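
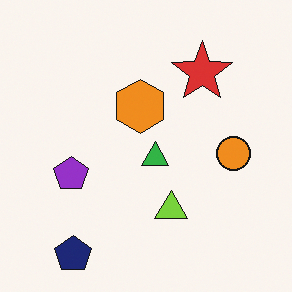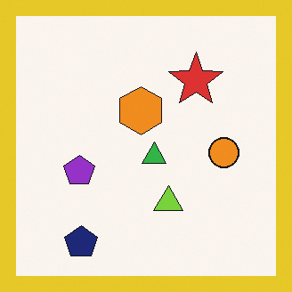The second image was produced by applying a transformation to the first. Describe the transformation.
The second image is the first framed with a yellow border.

A solid yellow frame runs around the edge of the second image, with the content slightly shrunk inside it.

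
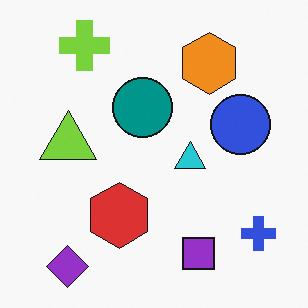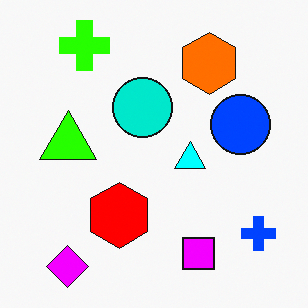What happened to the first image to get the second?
Heavily oversaturated.

All colors are more vivid — a global saturation change.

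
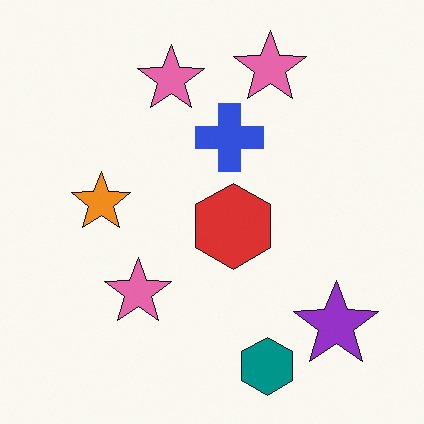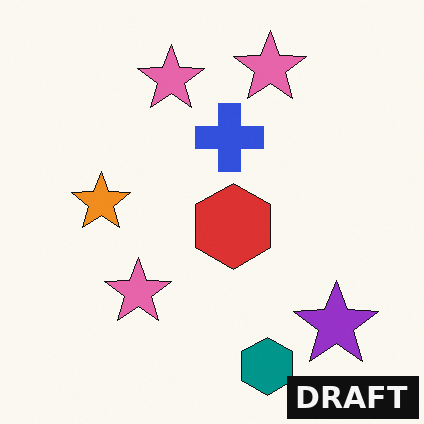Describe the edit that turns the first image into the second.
The transformation is: watermarked with the text "DRAFT" in the lower-right corner.

A dark label reading "DRAFT" appears in the lower-right corner.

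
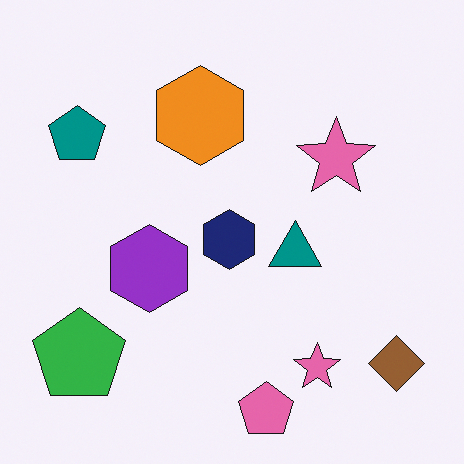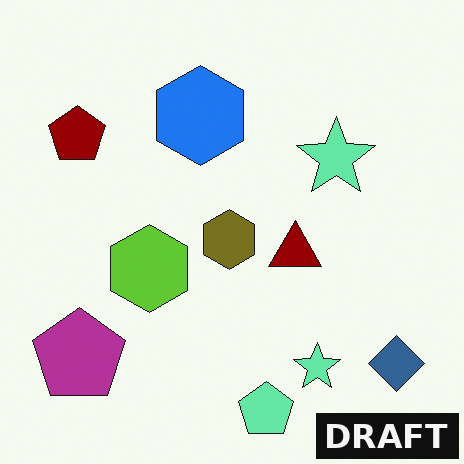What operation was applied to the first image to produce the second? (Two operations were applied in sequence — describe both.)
Hue-shifted by a large amount, then watermarked with the text "DRAFT" in the lower-right corner.

Every shape's color has rotated by the same amount around the hue wheel — a uniform hue shift. A dark label reading "DRAFT" appears in the lower-right corner.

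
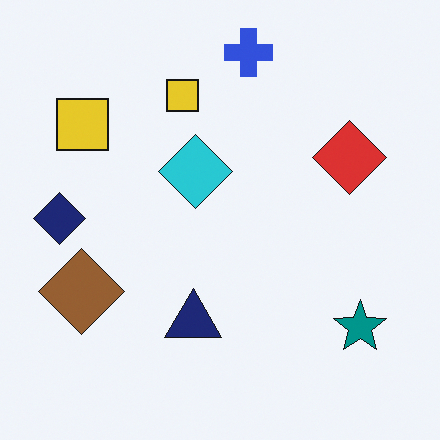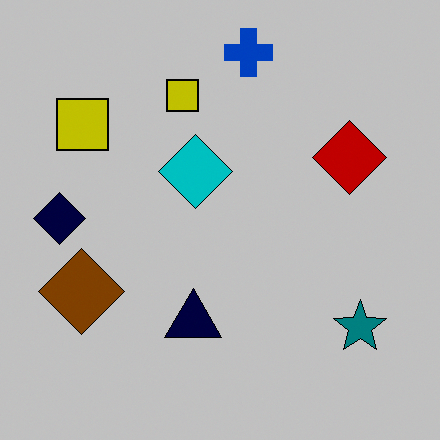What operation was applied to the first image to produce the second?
The second image is the first aggressively posterized.

Each flat color has snapped to a coarser quantized level — most visibly, the near-white background has dropped to a flat grey.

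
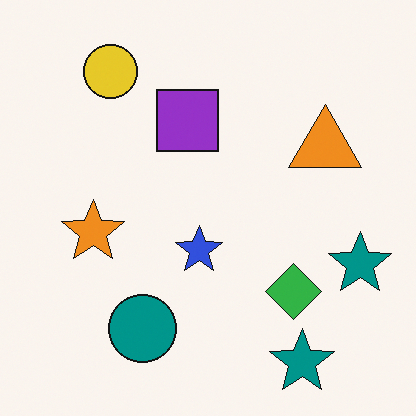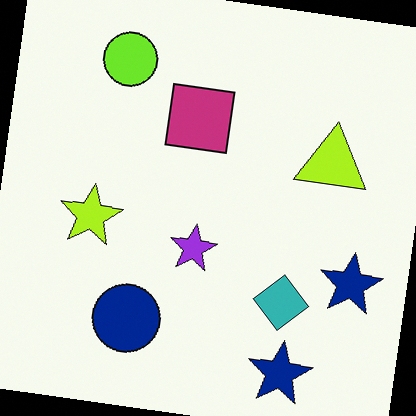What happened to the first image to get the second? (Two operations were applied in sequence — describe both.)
The second image is the first hue-shifted slightly, then rotated clockwise by a few degrees.

Every shape's color has rotated by the same amount around the hue wheel — a uniform hue shift. Every shape is tilted by the same angle and the image corners show triangular fill wedges — a whole-image rotation by a non-right angle.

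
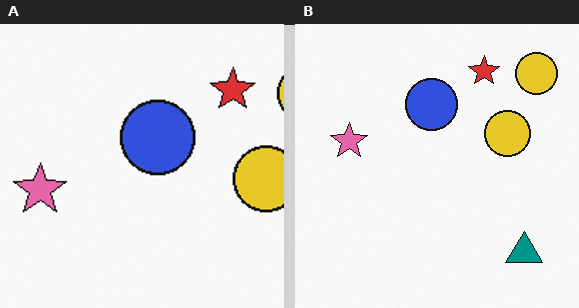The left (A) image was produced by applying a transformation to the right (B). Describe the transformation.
Cropped slightly and scaled back up.

The visible shapes are larger and the field of view is narrower; shapes near the original edges may be partly or wholly outside the frame — a crop-and-rescale.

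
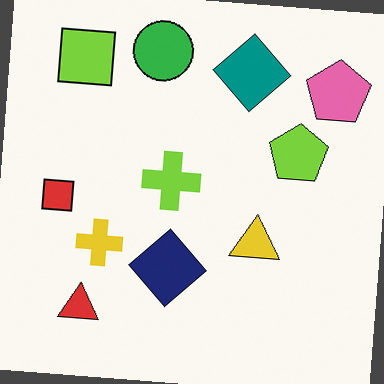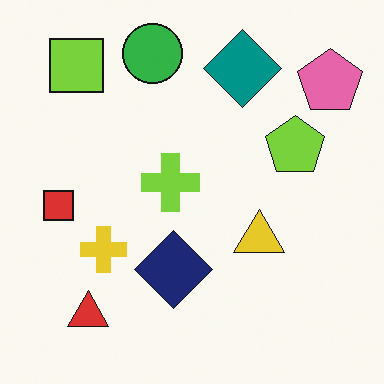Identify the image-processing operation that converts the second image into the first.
The image was rotated clockwise by a slight angle.

Every shape is tilted by the same angle and the image corners show triangular fill wedges — a whole-image rotation by a non-right angle.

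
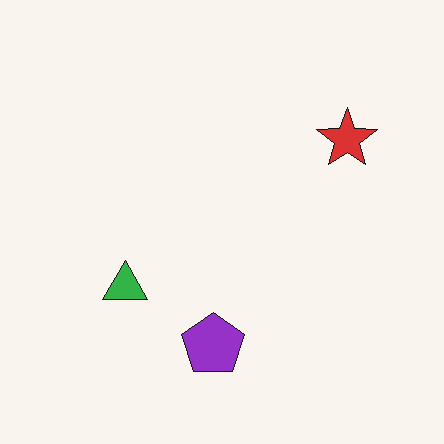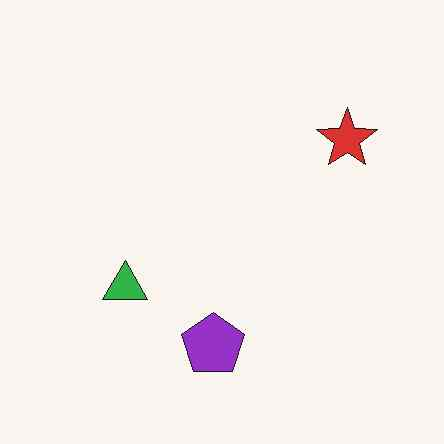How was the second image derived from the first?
The image was JPEG-compressed with visible artifacts.

Blocky 8×8 compression artifacts appear around shape edges and the flat background shows ringing — characteristic JPEG degradation.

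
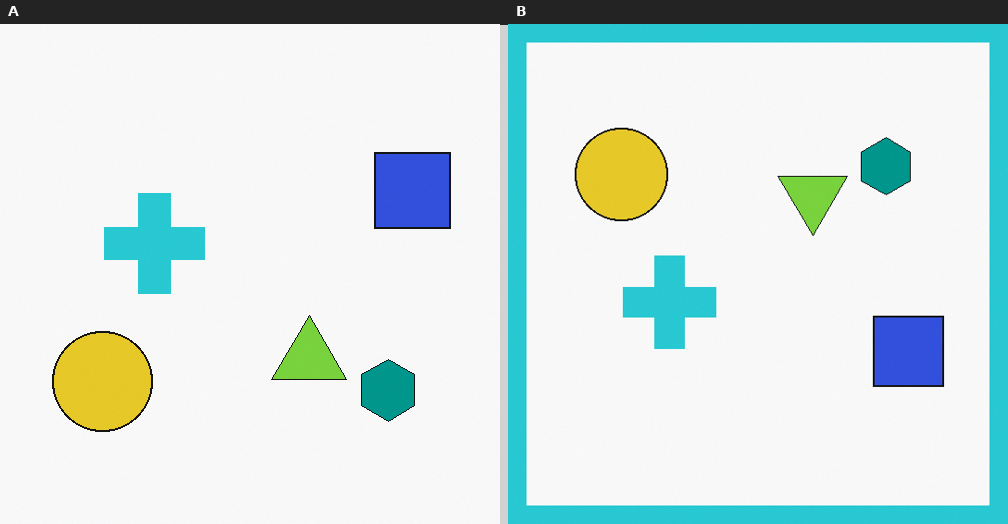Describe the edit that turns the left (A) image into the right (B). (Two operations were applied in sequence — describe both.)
It was flipped vertically (top ↔ bottom), then framed with a cyan border.

The teal hexagon is in the bottom-right of the left (A) image and the top-right of the right (B) — shapes on opposite sides of the horizontal midline have swapped in a mirror flip. A solid cyan frame runs around the edge of the right (B) image, with the content slightly shrunk inside it.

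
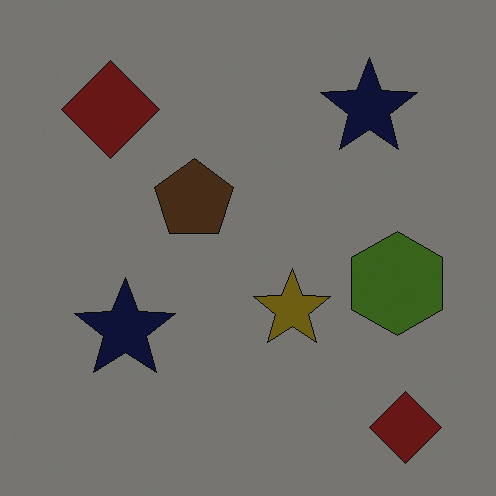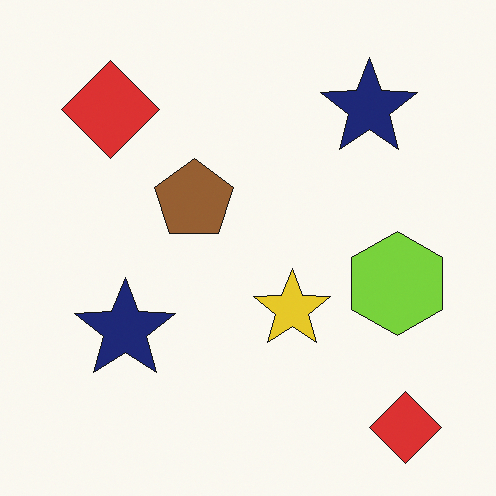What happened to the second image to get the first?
Substantially darkened.

Every pixel — background and shapes alike — is uniformly darkened.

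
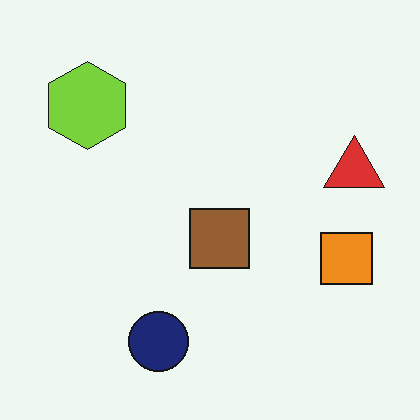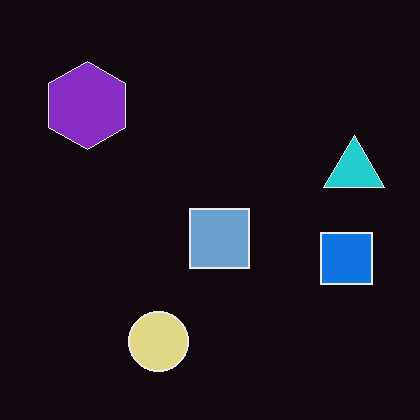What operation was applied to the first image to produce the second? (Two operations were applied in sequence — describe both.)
The second image is the first color-inverted (negative), then given moderate JPEG compression.

The light background has become dark and every shape's color is its complement — a photographic negative. Blocky 8×8 compression artifacts appear around shape edges and the flat background shows ringing — characteristic JPEG degradation.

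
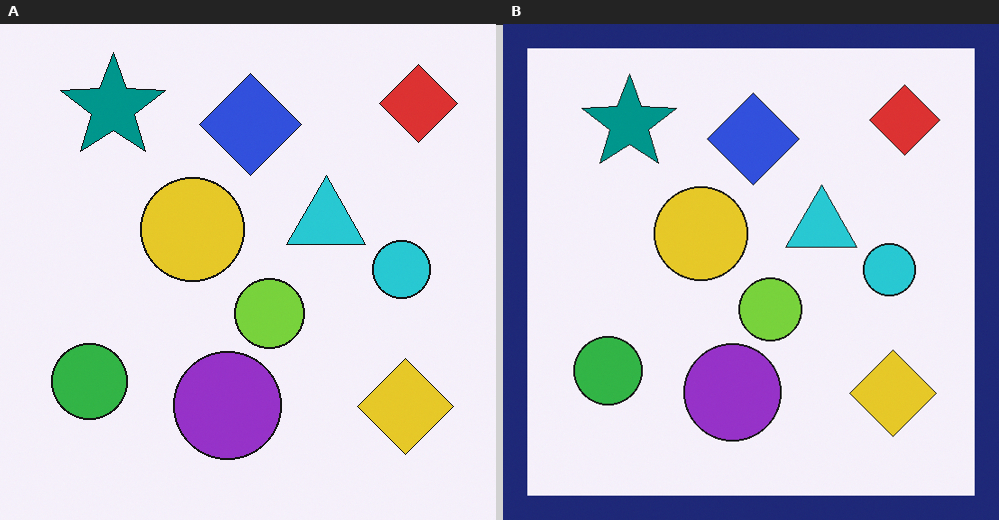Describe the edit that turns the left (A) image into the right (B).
The image was framed with a navy border.

A solid navy frame runs around the edge of the right (B) image, with the content slightly shrunk inside it.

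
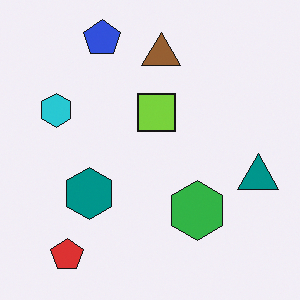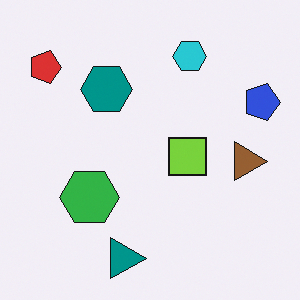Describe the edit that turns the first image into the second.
It was rotated 90° clockwise.

The red pentagon sits in the bottom-left of the first image and the top-left of the second — consistent with a whole-image 90° clockwise rotation.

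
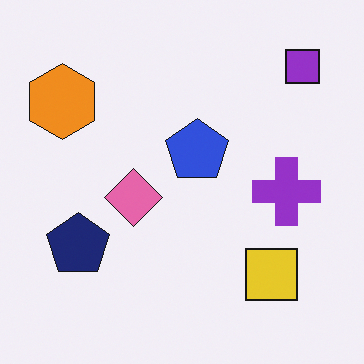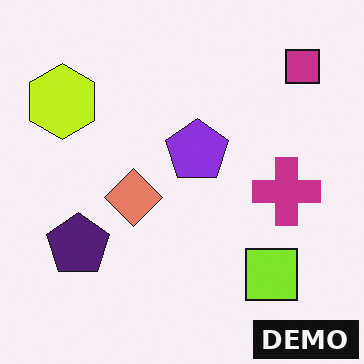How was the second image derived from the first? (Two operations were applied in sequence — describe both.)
The second image is the first hue-shifted slightly, then watermarked with the text "DEMO" in the lower-right corner.

Every shape's color has rotated by the same amount around the hue wheel — a uniform hue shift. A dark label reading "DEMO" appears in the lower-right corner.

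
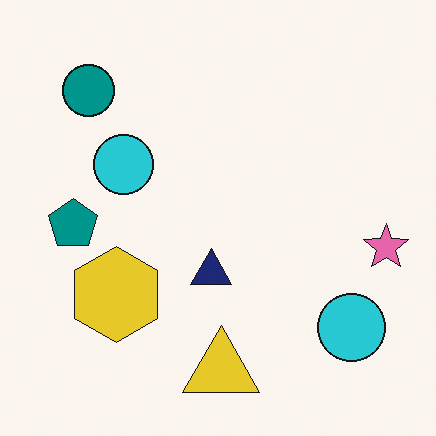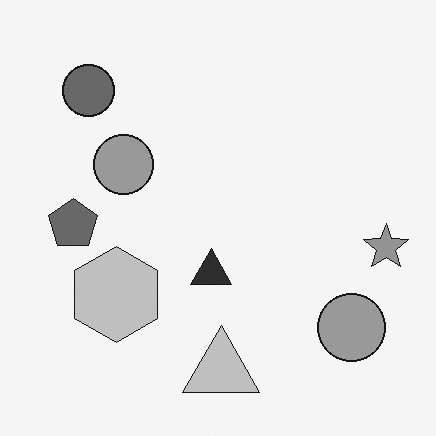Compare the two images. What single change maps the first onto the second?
Converted to grayscale.

All color is removed — every shape is now a shade of grey.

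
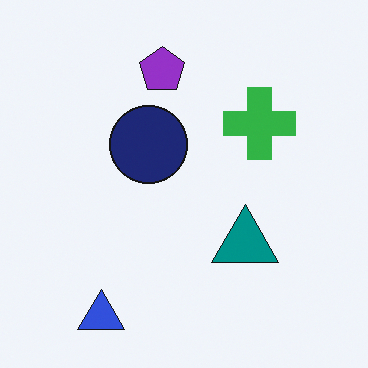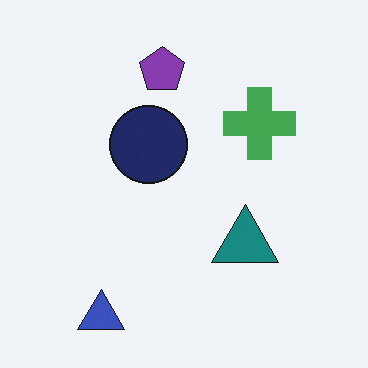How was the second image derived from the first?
Slightly desaturated.

All colors are more muted and greyish — a global saturation change.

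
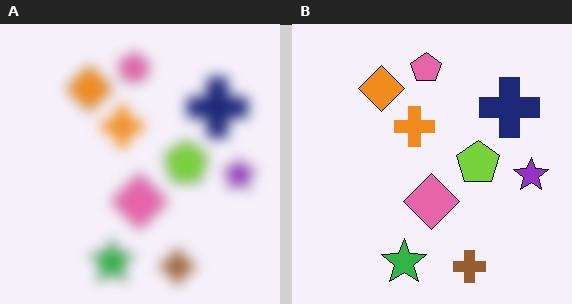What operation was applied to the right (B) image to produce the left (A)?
This is the original image strongly gaussian-blurred.

Shape edges and outlines are uniformly softened across the whole image.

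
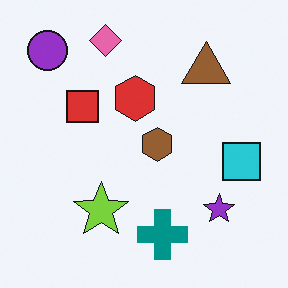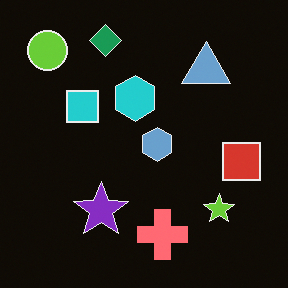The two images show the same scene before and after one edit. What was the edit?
Color-inverted (negative).

The light background has become dark and every shape's color is its complement — a photographic negative.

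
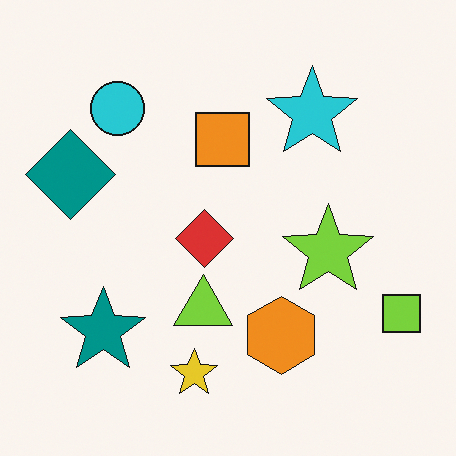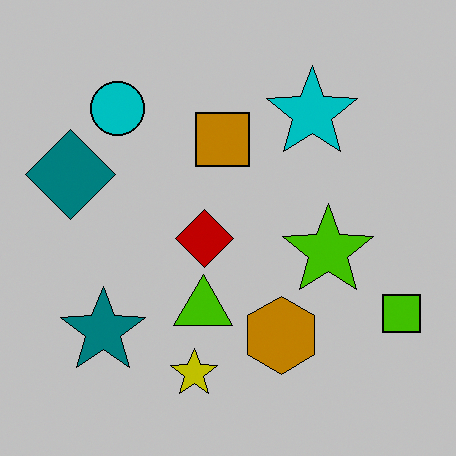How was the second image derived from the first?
The second image is the first aggressively posterized.

Each flat color has snapped to a coarser quantized level — most visibly, the near-white background has dropped to a flat grey.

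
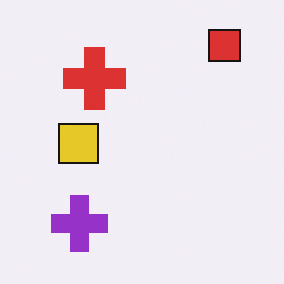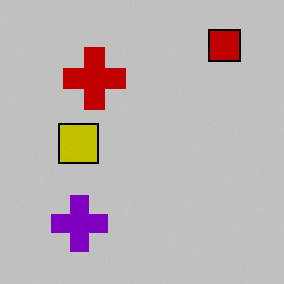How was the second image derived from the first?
Aggressively posterized.

Each flat color has snapped to a coarser quantized level — most visibly, the near-white background has dropped to a flat grey.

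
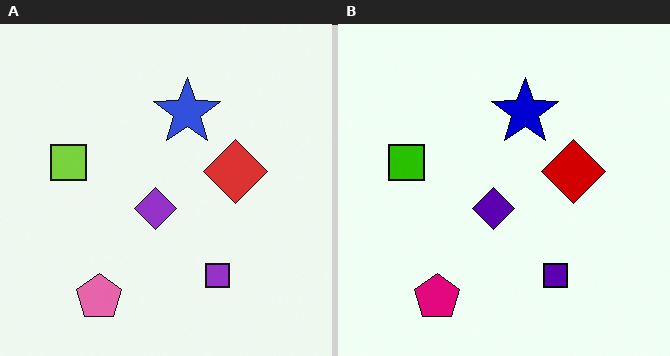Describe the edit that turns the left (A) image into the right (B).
This is the original image boosted in contrast.

Tones are pushed away from mid-grey across the whole image — a global contrast change.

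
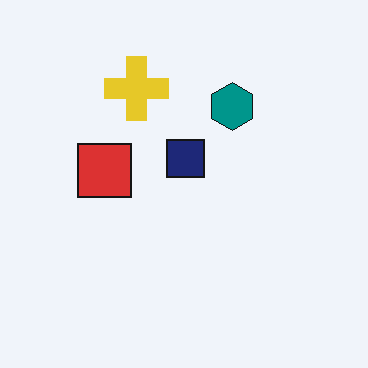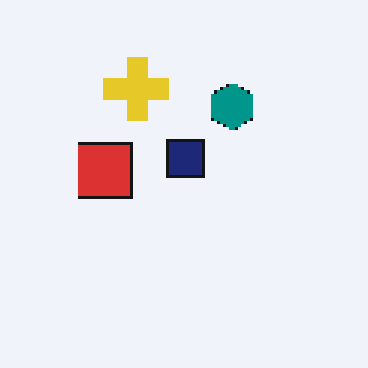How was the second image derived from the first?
The second image is the first mildly pixelated.

Shapes are reduced to large square blocks; fine edges and outlines are lost — a downscale-then-upscale (mosaic) effect.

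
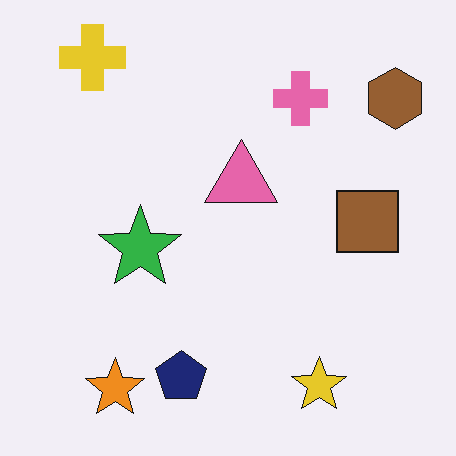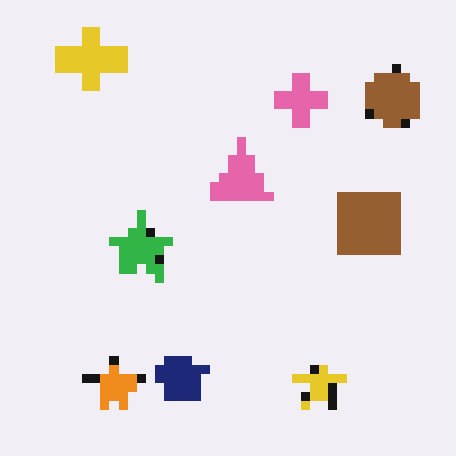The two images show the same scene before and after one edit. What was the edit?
Heavily pixelated into large blocks.

Shapes are reduced to large square blocks; fine edges and outlines are lost — a downscale-then-upscale (mosaic) effect.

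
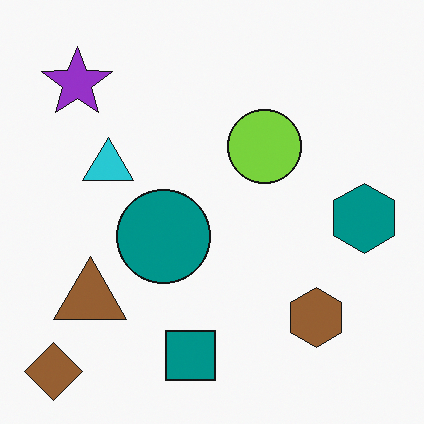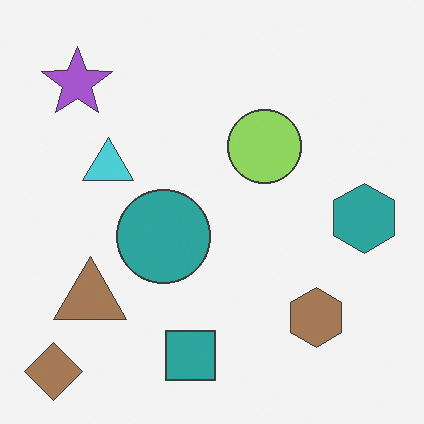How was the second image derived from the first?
The image was given slightly reduced contrast.

Tones are pushed toward mid-grey across the whole image — a global contrast change.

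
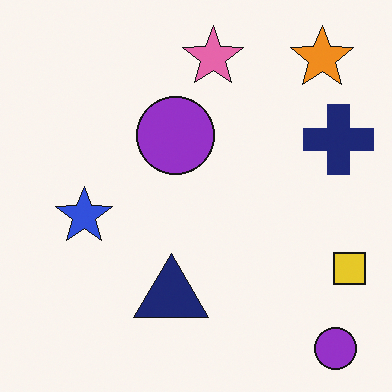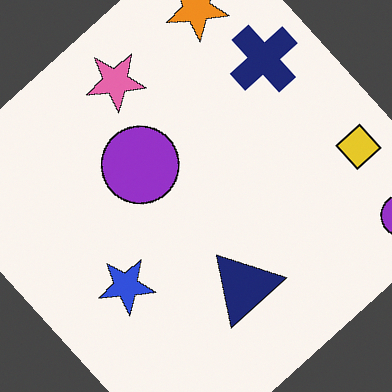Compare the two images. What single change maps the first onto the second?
The second image is the first rotated counter-clockwise by a large amount — several tens of degrees.

Every shape is tilted by the same angle and the image corners show triangular fill wedges — a whole-image rotation by a non-right angle.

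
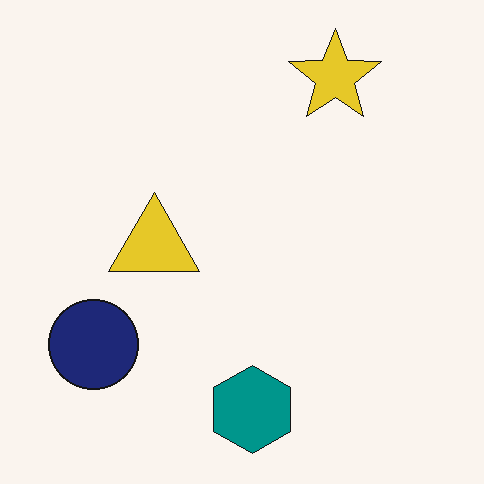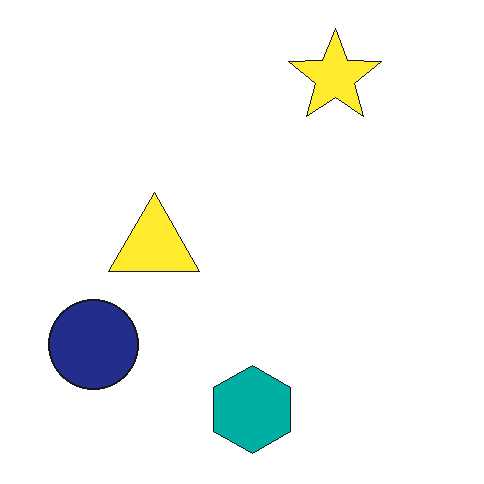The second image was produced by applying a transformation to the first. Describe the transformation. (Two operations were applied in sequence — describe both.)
The transformation is: brightened a little, then JPEG-compressed with visible artifacts.

Every pixel — background and shapes alike — is uniformly brightened. Blocky 8×8 compression artifacts appear around shape edges and the flat background shows ringing — characteristic JPEG degradation.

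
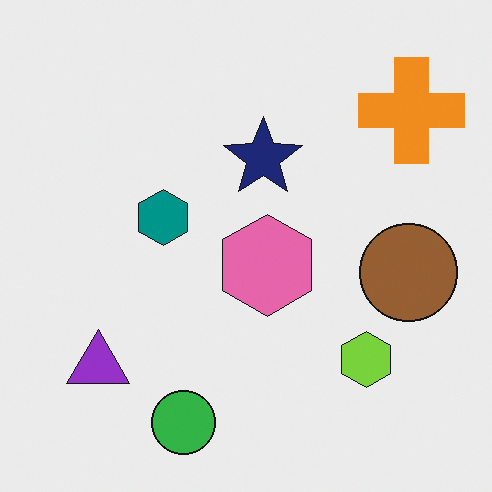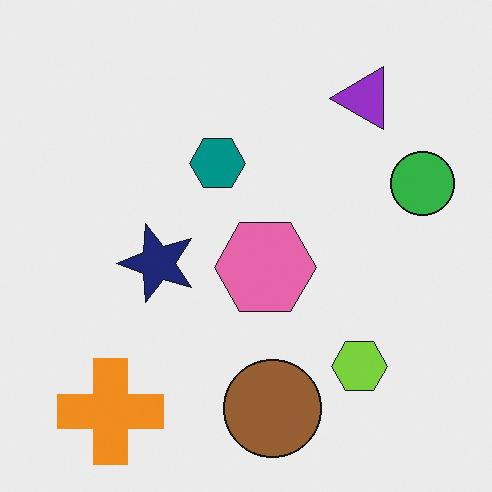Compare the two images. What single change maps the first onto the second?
The second image is the first transposed (reflected across the top-left ↔ bottom-right diagonal).

Shapes have swapped their row and column positions — what was in the top-right is now in the bottom-left — a diagonal reflection.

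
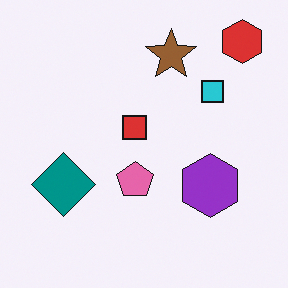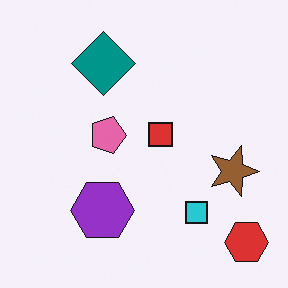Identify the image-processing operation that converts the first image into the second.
The second image is the first rotated 90° clockwise.

The red hexagon sits in the top-right of the first image and the bottom-right of the second — consistent with a whole-image 90° clockwise rotation.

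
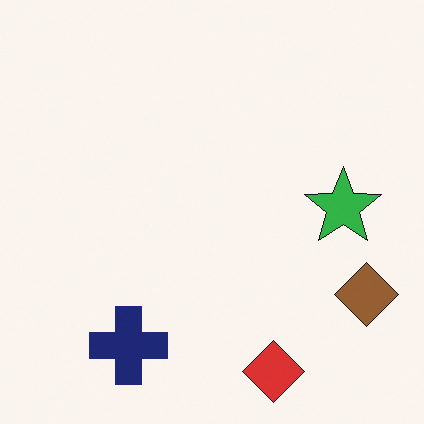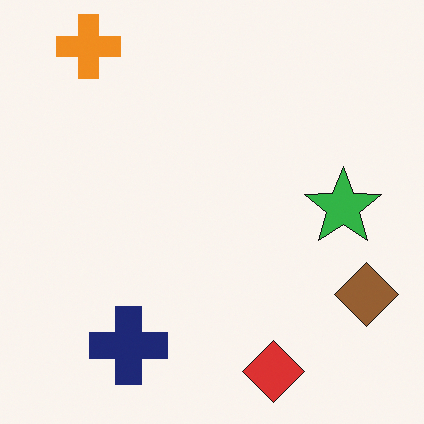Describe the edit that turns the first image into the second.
The image was overlaid with an additional orange cross.

An orange cross appears in the second image that is absent from the first.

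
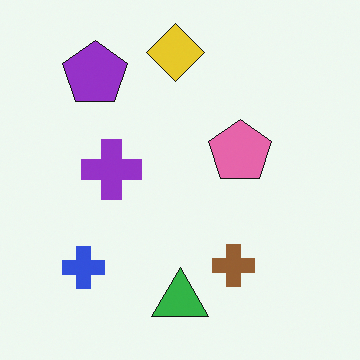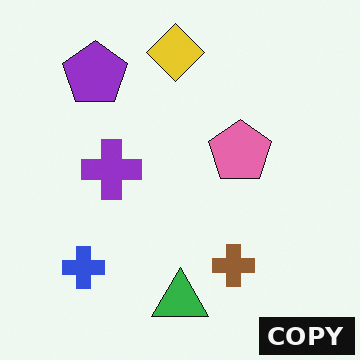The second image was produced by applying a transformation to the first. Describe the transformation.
The transformation is: watermarked with the text "COPY" in the lower-right corner.

A dark label reading "COPY" appears in the lower-right corner.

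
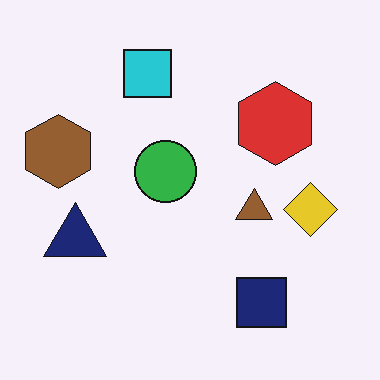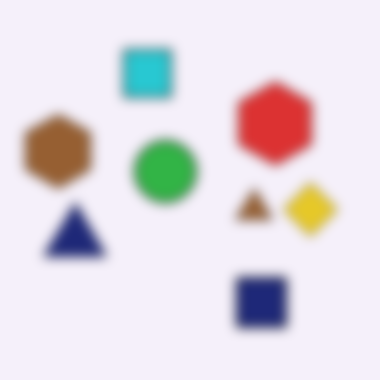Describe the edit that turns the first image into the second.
The second image is the first heavily blurred.

Shape edges and outlines are uniformly softened across the whole image.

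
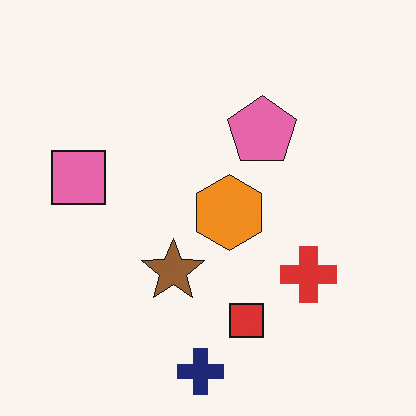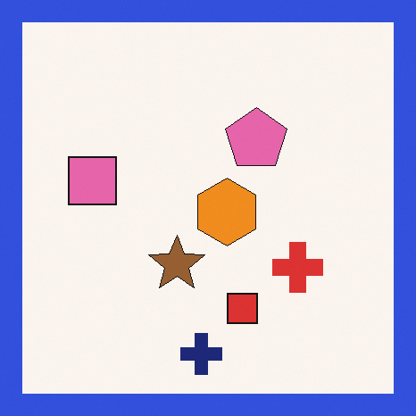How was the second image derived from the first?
The transformation is: framed with a blue border.

A solid blue frame runs around the edge of the second image, with the content slightly shrunk inside it.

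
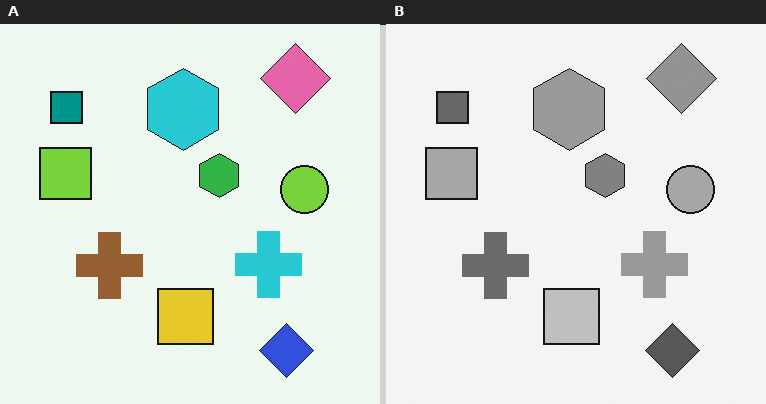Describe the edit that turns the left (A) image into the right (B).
The right (B) image is the left (A) converted to grayscale.

All color is removed — every shape is now a shade of grey.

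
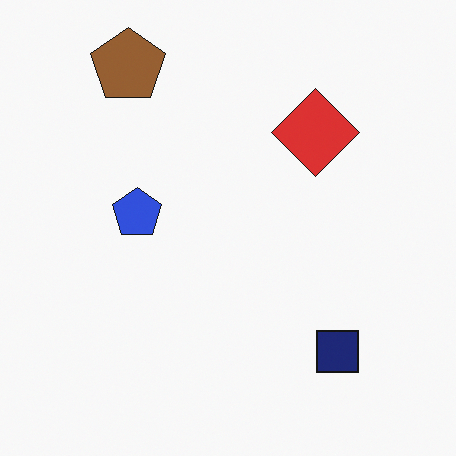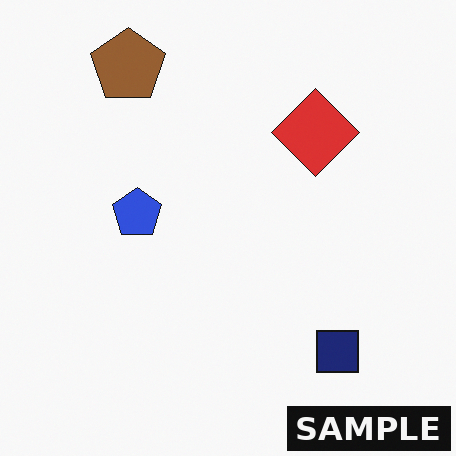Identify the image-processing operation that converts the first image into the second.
It was watermarked with the text "SAMPLE" in the lower-right corner.

A dark label reading "SAMPLE" appears in the lower-right corner.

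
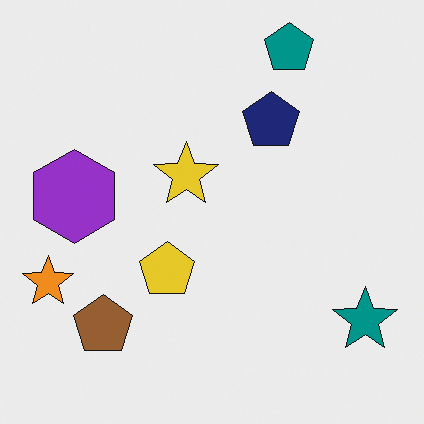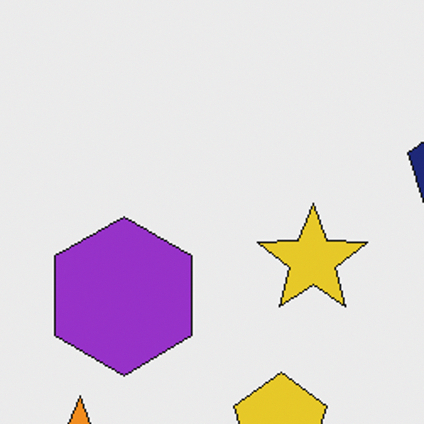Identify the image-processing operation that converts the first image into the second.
It was cropped to a noticeably smaller region and rescaled.

The visible shapes are larger and the field of view is narrower; shapes near the original edges may be partly or wholly outside the frame — a crop-and-rescale.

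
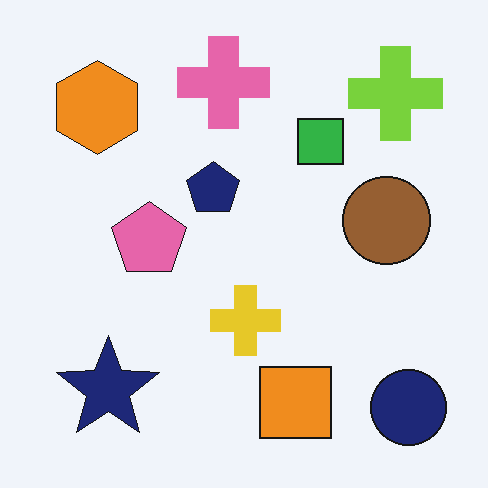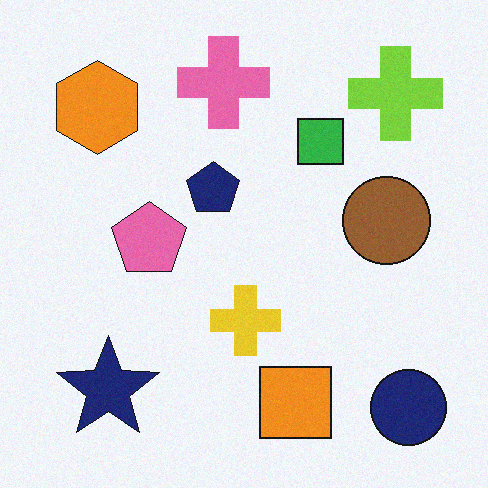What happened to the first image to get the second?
The image was degraded with subtle gaussian noise.

Random speckle covers the whole image, including the flat background.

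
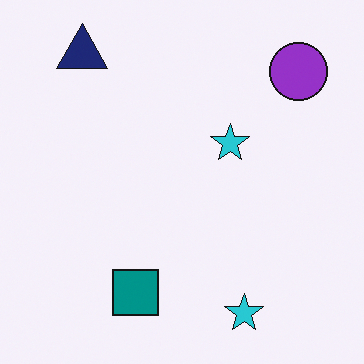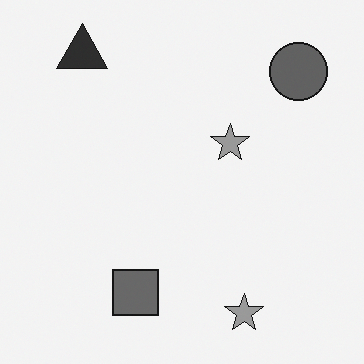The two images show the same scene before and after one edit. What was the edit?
Converted to grayscale.

All color is removed — every shape is now a shade of grey.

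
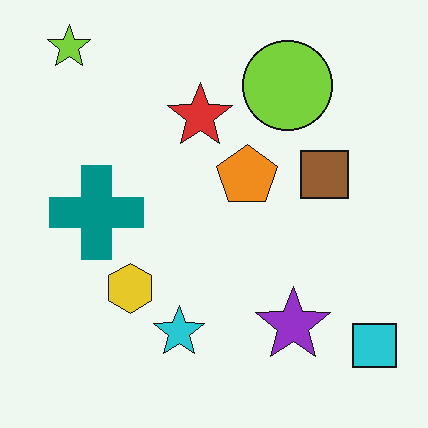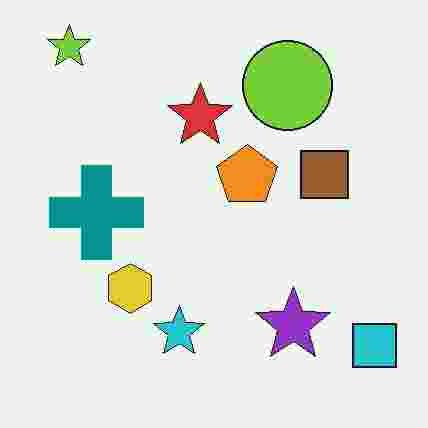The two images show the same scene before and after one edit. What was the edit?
The second image is the first heavily JPEG-compressed with obvious blocking artifacts.

Blocky 8×8 compression artifacts appear around shape edges and the flat background shows ringing — characteristic JPEG degradation.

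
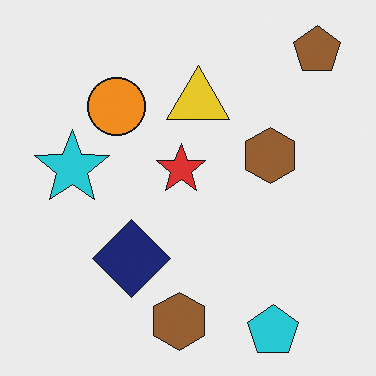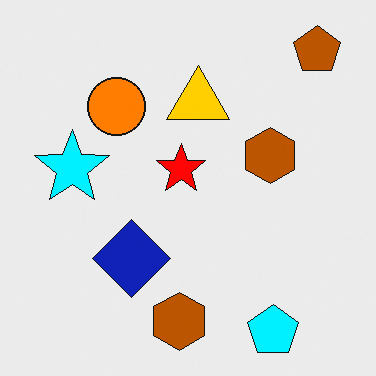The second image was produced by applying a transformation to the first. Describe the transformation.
It was heavily oversaturated.

All colors are more vivid — a global saturation change.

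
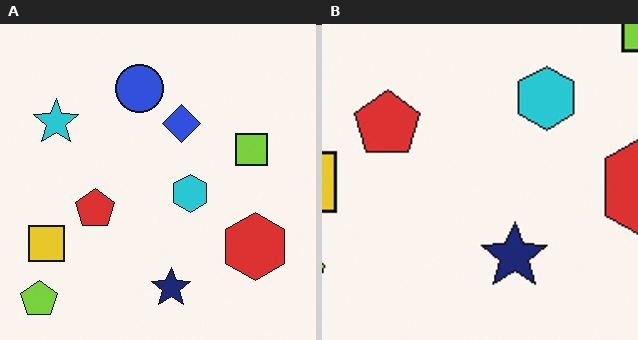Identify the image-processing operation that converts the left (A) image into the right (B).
Cropped tightly and scaled back up.

The visible shapes are larger and the field of view is narrower; shapes near the original edges may be partly or wholly outside the frame — a crop-and-rescale.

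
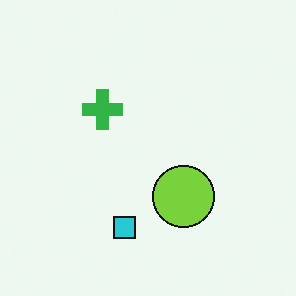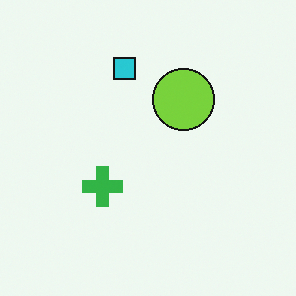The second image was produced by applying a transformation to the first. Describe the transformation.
Flipped vertically (top ↔ bottom).

The cyan square is in the bottom of the first image and the top of the second — shapes on opposite sides of the horizontal midline have swapped in a mirror flip.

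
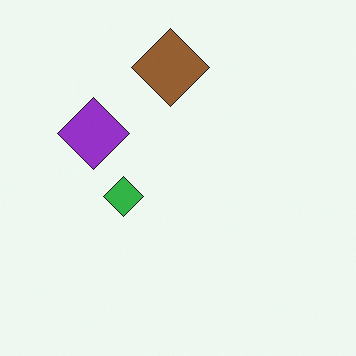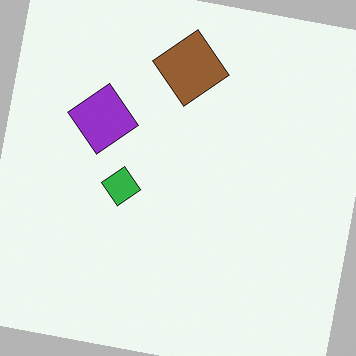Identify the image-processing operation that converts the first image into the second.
It was rotated clockwise by a small amount.

Every shape is tilted by the same angle and the image corners show triangular fill wedges — a whole-image rotation by a non-right angle.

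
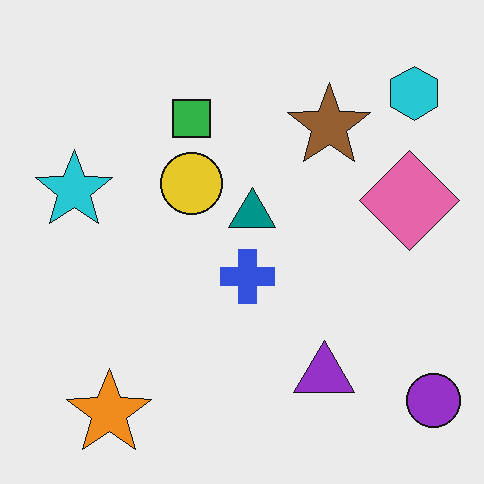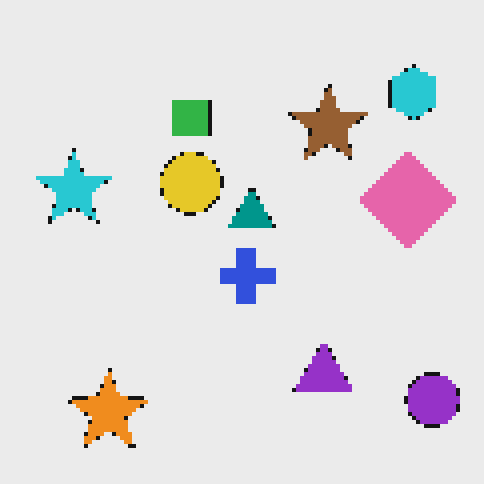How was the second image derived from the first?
This is the original image lightly pixelated (a mild mosaic effect).

Shapes are reduced to large square blocks; fine edges and outlines are lost — a downscale-then-upscale (mosaic) effect.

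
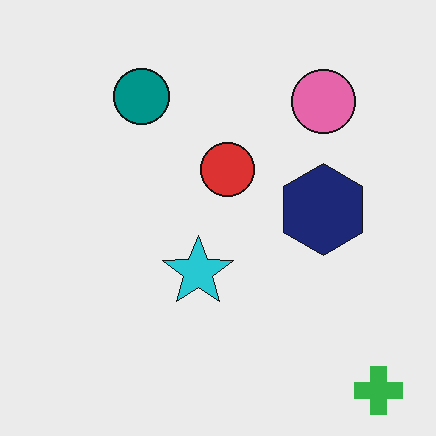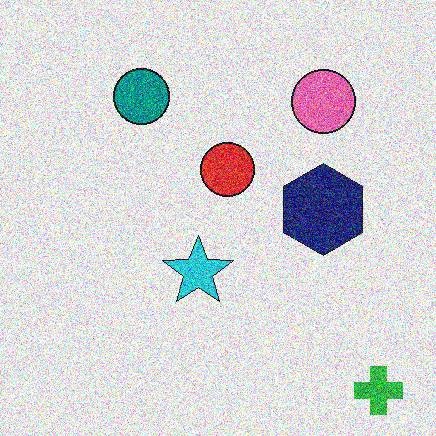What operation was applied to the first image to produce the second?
The second image is the first degraded with a thick layer of grain.

Random speckle covers the whole image, including the flat background.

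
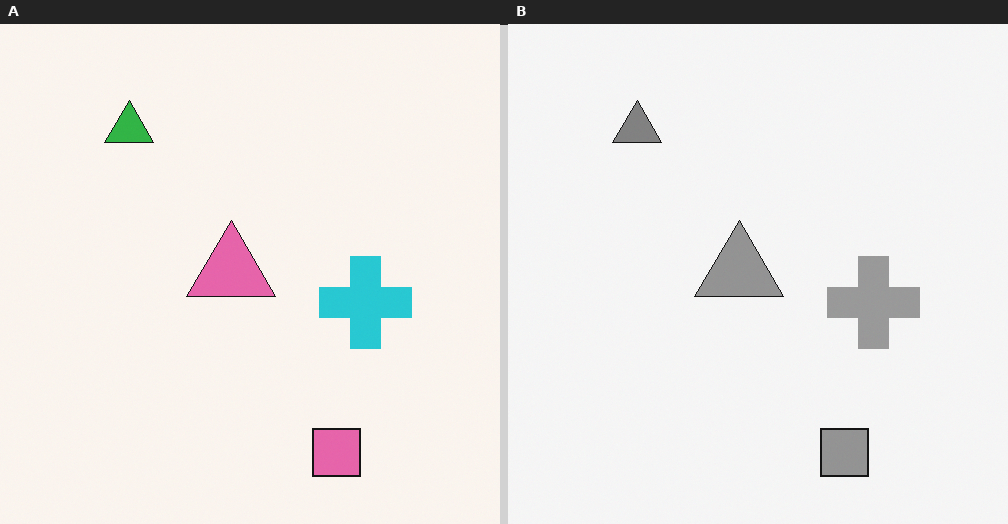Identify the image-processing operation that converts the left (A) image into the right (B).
The right (B) image is the left (A) converted to grayscale.

All color is removed — every shape is now a shade of grey.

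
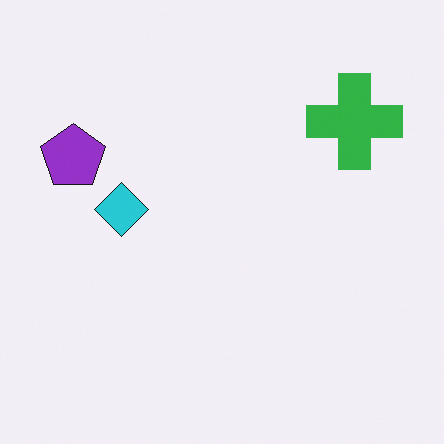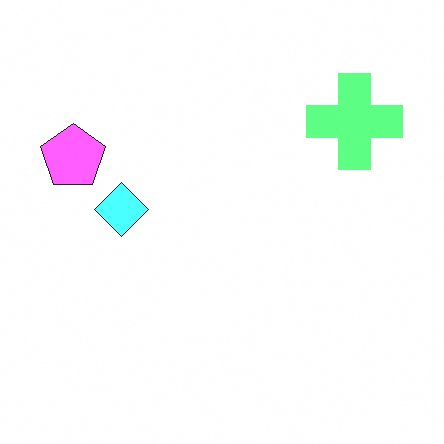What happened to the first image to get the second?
The image was substantially brightened.

Every pixel — background and shapes alike — is uniformly brightened.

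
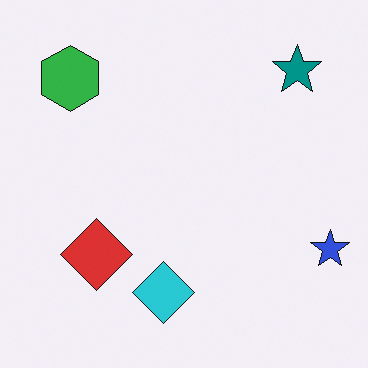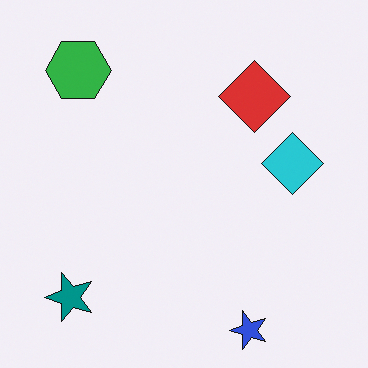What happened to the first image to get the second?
The image was transposed (reflected across the top-left ↔ bottom-right diagonal).

Shapes have swapped their row and column positions — what was in the top-right is now in the bottom-left — a diagonal reflection.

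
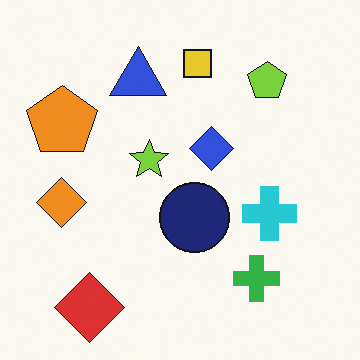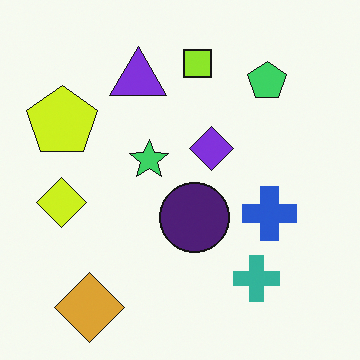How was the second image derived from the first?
The image was hue-shifted slightly.

Every shape's color has rotated by the same amount around the hue wheel — a uniform hue shift.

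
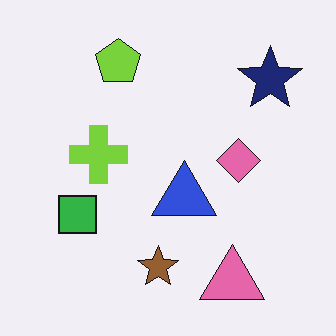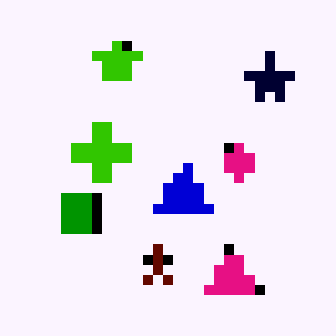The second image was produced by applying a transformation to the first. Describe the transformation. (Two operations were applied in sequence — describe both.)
This is the original image coarsely pixelated, then boosted in contrast.

Shapes are reduced to large square blocks; fine edges and outlines are lost — a downscale-then-upscale (mosaic) effect. Tones are pushed away from mid-grey across the whole image — a global contrast change.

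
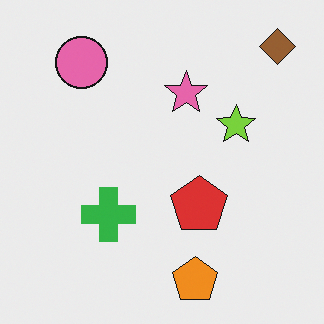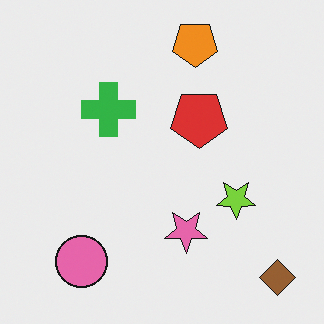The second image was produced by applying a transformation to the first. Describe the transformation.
The image was flipped vertically (top ↔ bottom).

The orange pentagon is in the bottom of the first image and the top of the second — shapes on opposite sides of the horizontal midline have swapped in a mirror flip.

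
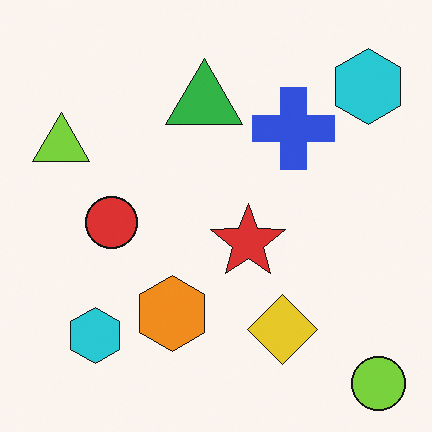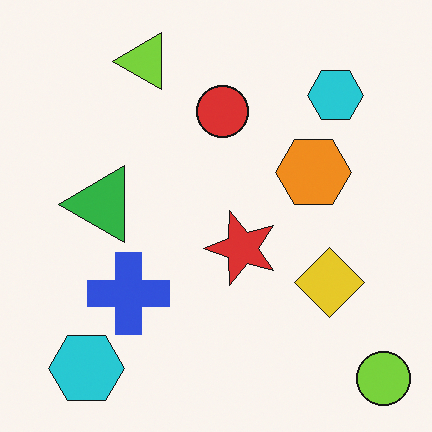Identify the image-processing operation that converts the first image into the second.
This is the original image transposed (reflected across the top-left ↔ bottom-right diagonal).

Shapes have swapped their row and column positions — what was in the top-right is now in the bottom-left — a diagonal reflection.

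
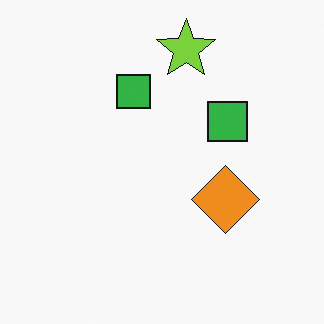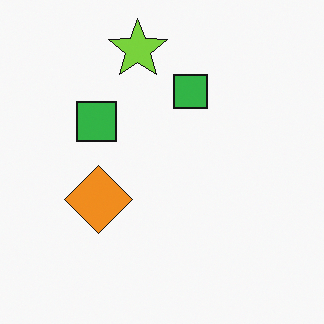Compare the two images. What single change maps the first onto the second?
The image was flipped horizontally (left ↔ right).

The orange diamond is in the right of the first image and the left of the second — shapes on opposite sides of the vertical midline have swapped in a mirror flip.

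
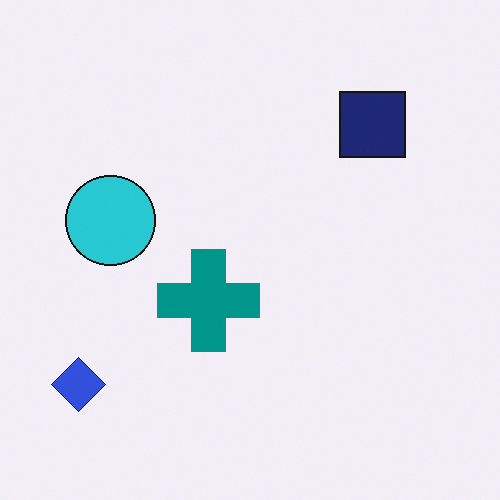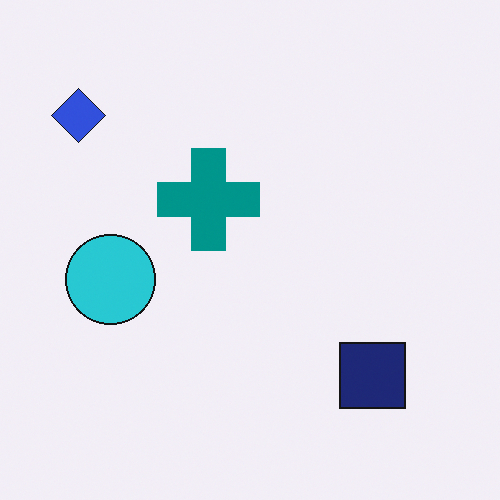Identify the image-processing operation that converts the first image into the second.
The image was flipped vertically (top ↔ bottom).

The blue diamond is in the bottom-left of the first image and the top-left of the second — shapes on opposite sides of the horizontal midline have swapped in a mirror flip.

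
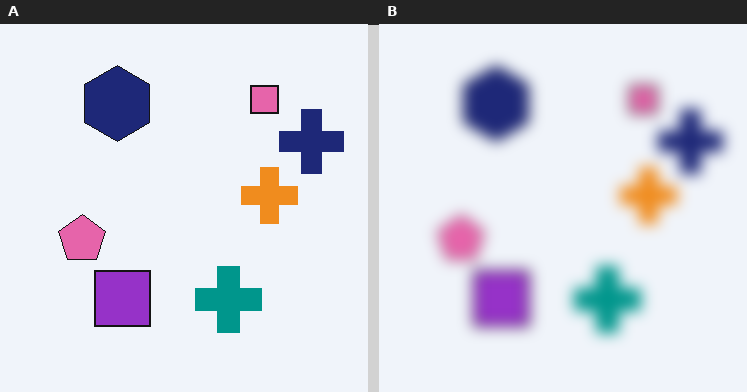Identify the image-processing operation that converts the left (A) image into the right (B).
It was strongly gaussian-blurred.

Shape edges and outlines are uniformly softened across the whole image.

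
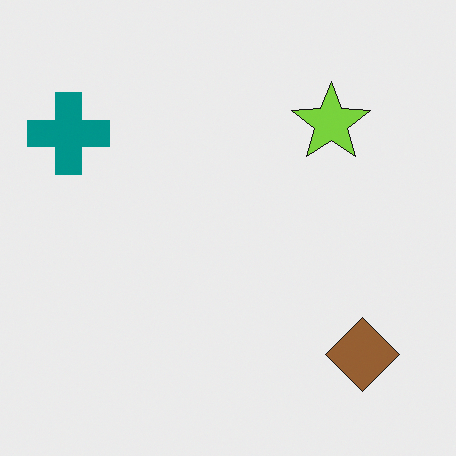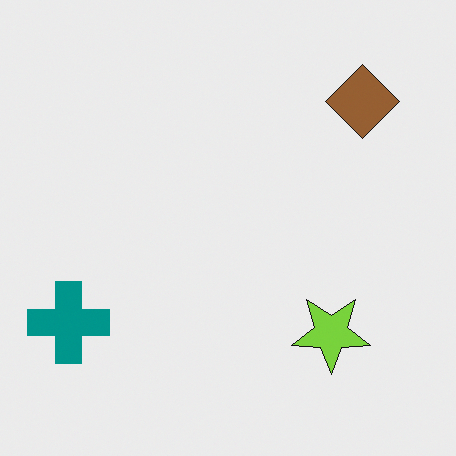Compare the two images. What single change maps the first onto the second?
This is the original image flipped vertically (top ↔ bottom).

The brown diamond is in the bottom-right of the first image and the top-right of the second — shapes on opposite sides of the horizontal midline have swapped in a mirror flip.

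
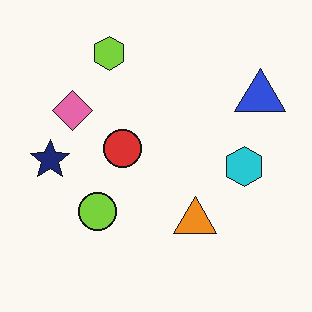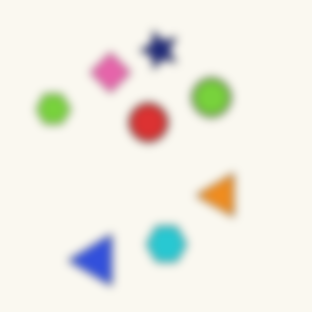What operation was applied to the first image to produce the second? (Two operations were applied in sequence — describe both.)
It was moderately blurred, then transposed (reflected across the top-left ↔ bottom-right diagonal).

Shape edges and outlines are uniformly softened across the whole image. Shapes have swapped their row and column positions — what was in the top-right is now in the bottom-left — a diagonal reflection.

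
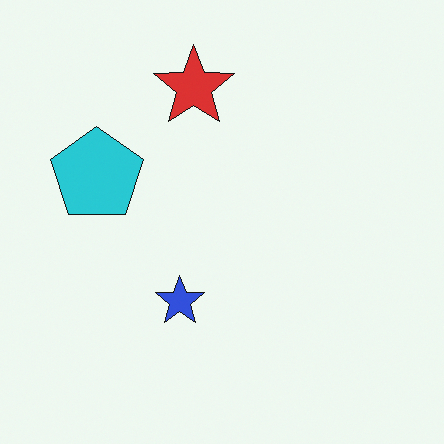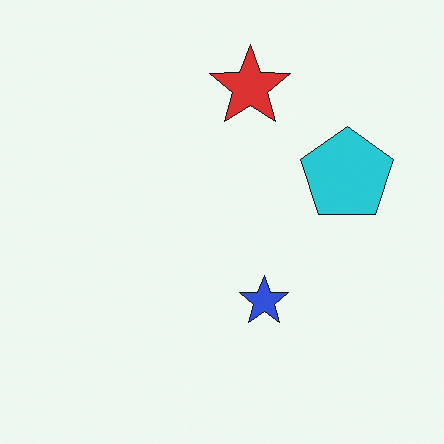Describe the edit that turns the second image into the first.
The first image is the second flipped horizontally (left ↔ right).

The cyan pentagon is in the right of the second image and the left of the first — shapes on opposite sides of the vertical midline have swapped in a mirror flip.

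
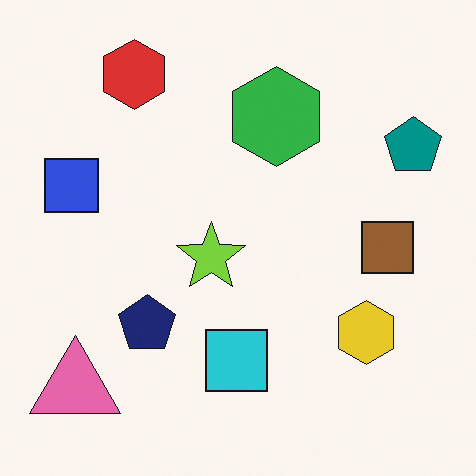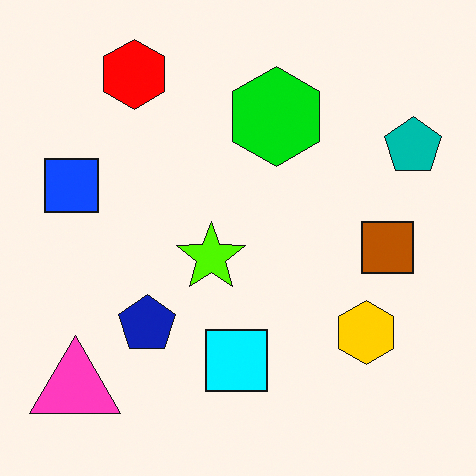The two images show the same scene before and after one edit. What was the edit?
The transformation is: made much more vivid (saturation change).

All colors are more vivid — a global saturation change.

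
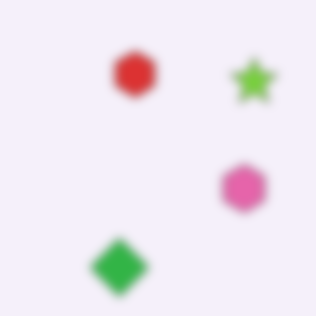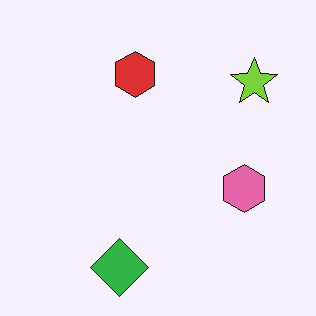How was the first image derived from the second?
The first image is the second strongly gaussian-blurred.

Shape edges and outlines are uniformly softened across the whole image.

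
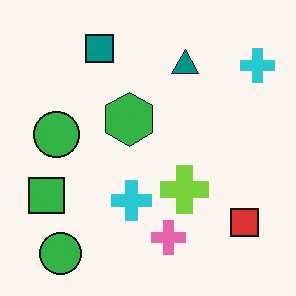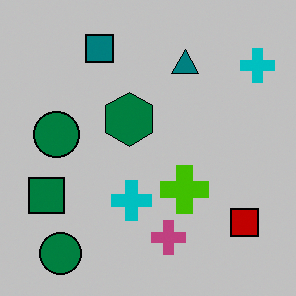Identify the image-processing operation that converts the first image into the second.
It was aggressively posterized.

Each flat color has snapped to a coarser quantized level — most visibly, the near-white background has dropped to a flat grey.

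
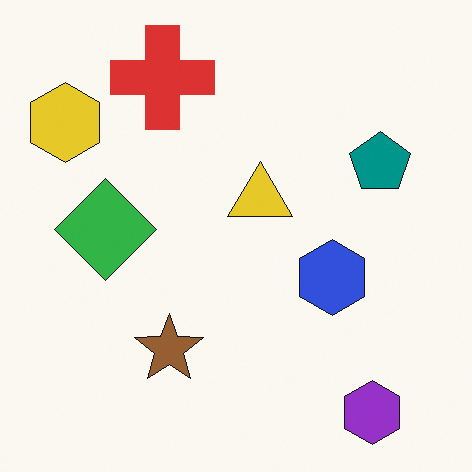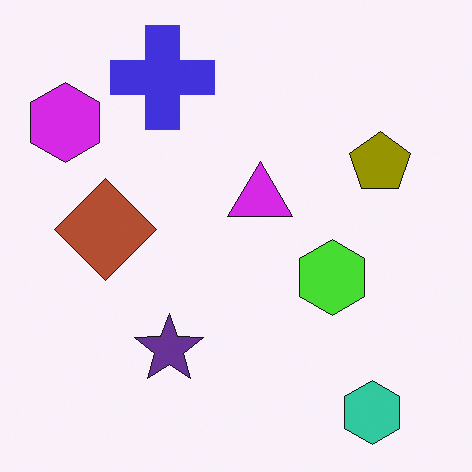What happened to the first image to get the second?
It was hue-shifted by a large amount.

Every shape's color has rotated by the same amount around the hue wheel — a uniform hue shift.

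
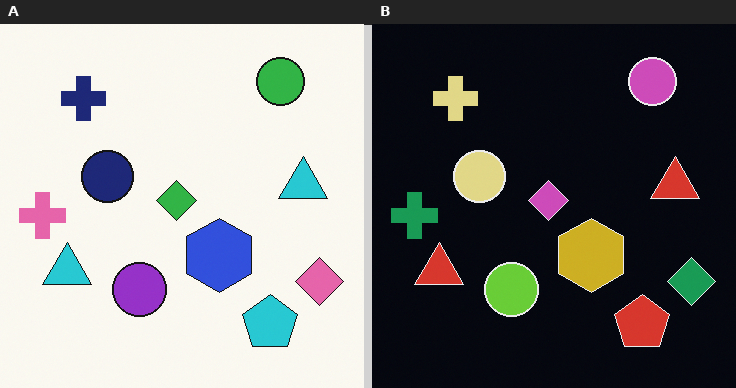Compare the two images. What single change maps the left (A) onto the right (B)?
Color-inverted (negative).

The light background has become dark and every shape's color is its complement — a photographic negative.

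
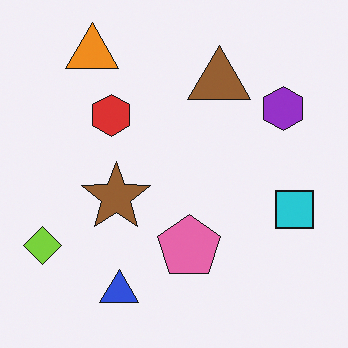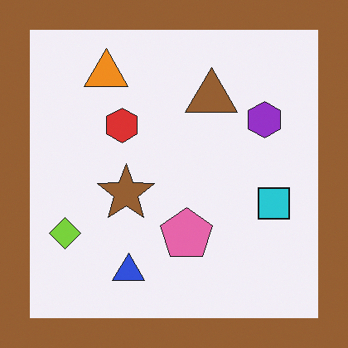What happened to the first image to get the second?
Framed with a brown border.

A solid brown frame runs around the edge of the second image, with the content slightly shrunk inside it.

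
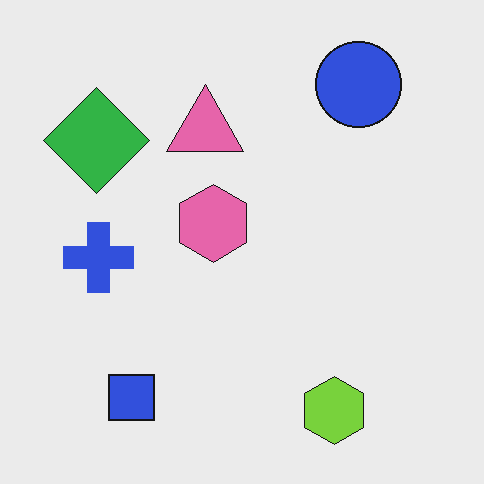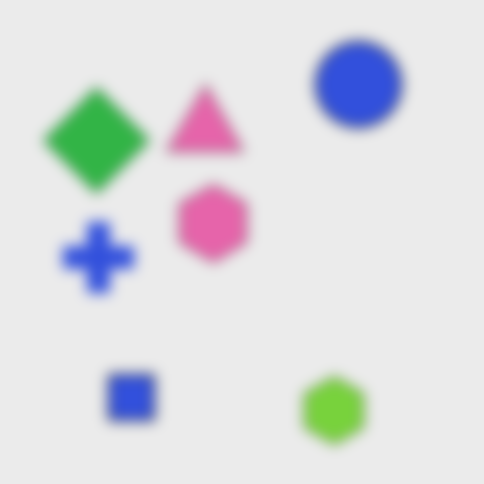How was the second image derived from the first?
This is the original image heavily blurred.

Shape edges and outlines are uniformly softened across the whole image.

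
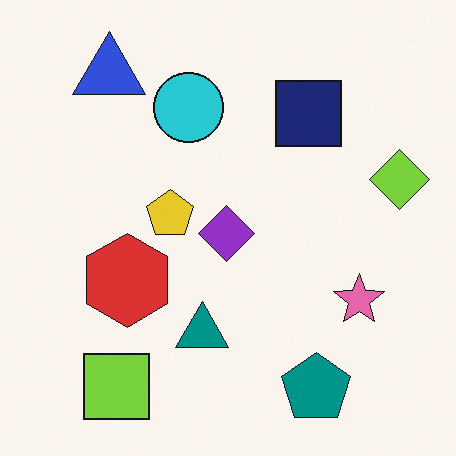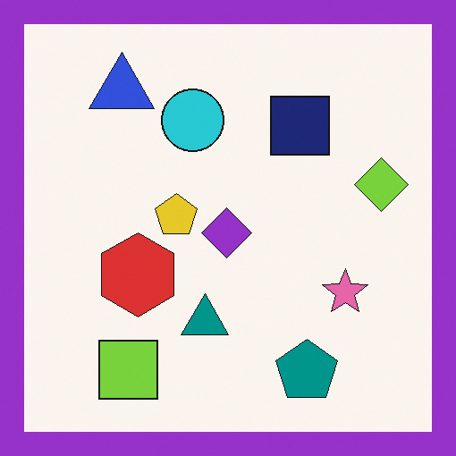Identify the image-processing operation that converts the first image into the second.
The transformation is: framed with a purple border.

A solid purple frame runs around the edge of the second image, with the content slightly shrunk inside it.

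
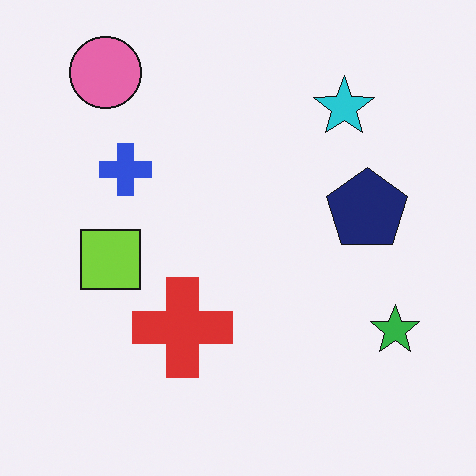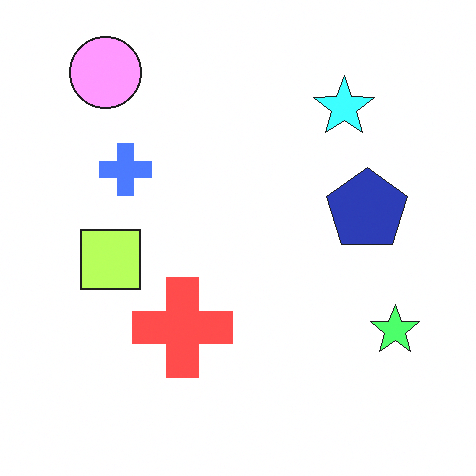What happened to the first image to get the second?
The image was brightened a lot.

Every pixel — background and shapes alike — is uniformly brightened.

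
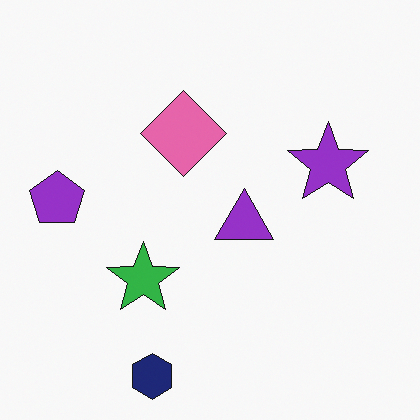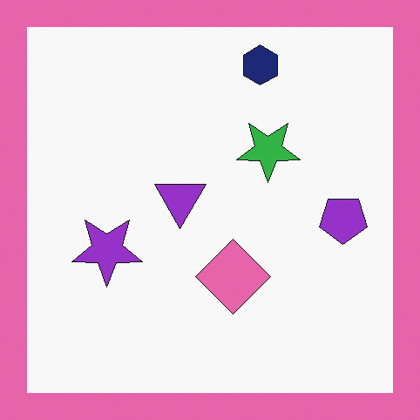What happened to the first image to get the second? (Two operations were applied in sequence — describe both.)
It was rotated 180°, then framed with a pink border.

The navy hexagon sits in the bottom of the first image and the top of the second — consistent with a whole-image 180° rotation. A solid pink frame runs around the edge of the second image, with the content slightly shrunk inside it.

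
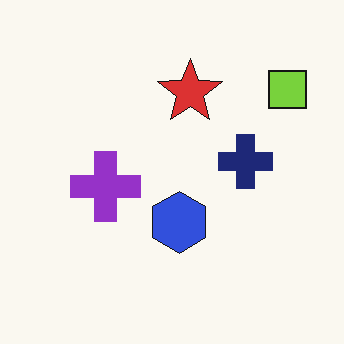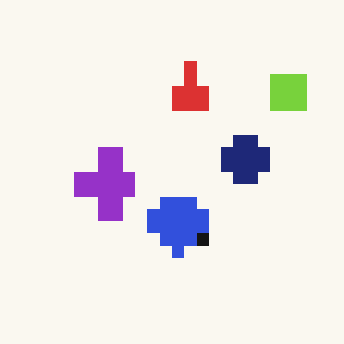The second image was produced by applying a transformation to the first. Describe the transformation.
Coarsely pixelated.

Shapes are reduced to large square blocks; fine edges and outlines are lost — a downscale-then-upscale (mosaic) effect.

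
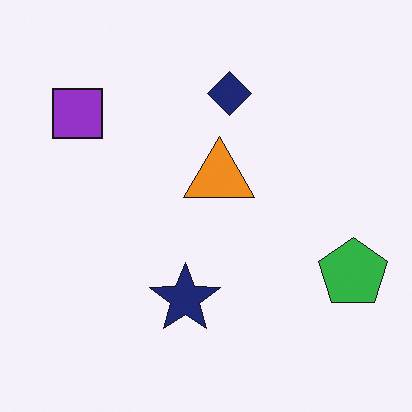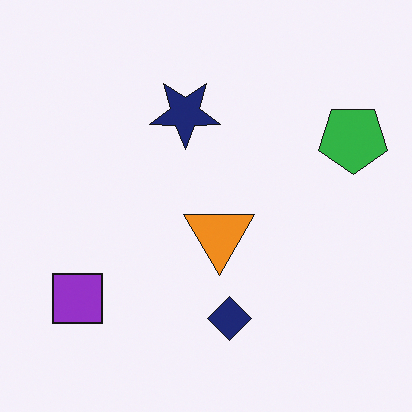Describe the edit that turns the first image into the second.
This is the original image flipped vertically (top ↔ bottom).

The navy diamond is in the top of the first image and the bottom of the second — shapes on opposite sides of the horizontal midline have swapped in a mirror flip.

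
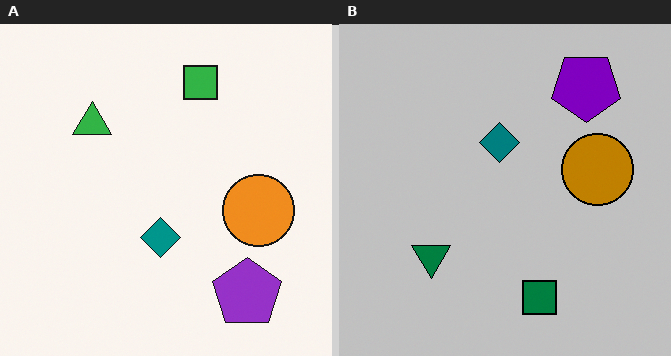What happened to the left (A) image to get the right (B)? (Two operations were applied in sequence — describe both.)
This is the original image heavily posterized to just a handful of flat colors, then flipped vertically (top ↔ bottom).

Each flat color has snapped to a coarser quantized level — most visibly, the near-white background has dropped to a flat grey. The green square is in the top of the left (A) image and the bottom of the right (B) — shapes on opposite sides of the horizontal midline have swapped in a mirror flip.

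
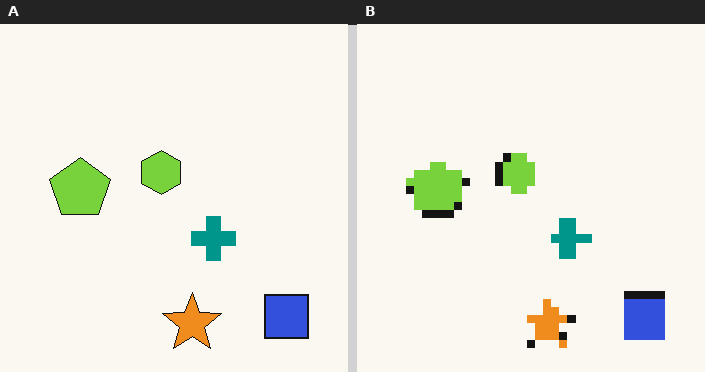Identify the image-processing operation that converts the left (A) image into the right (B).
This is the original image pixelated into visible square blocks.

Shapes are reduced to large square blocks; fine edges and outlines are lost — a downscale-then-upscale (mosaic) effect.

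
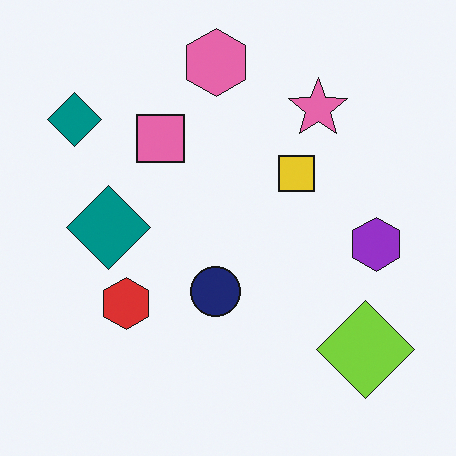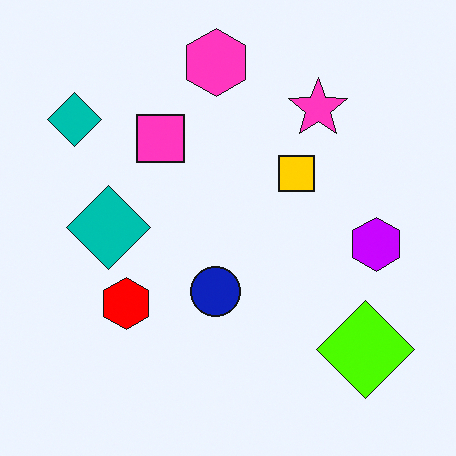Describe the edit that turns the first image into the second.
The second image is the first made much more vivid (saturation change).

All colors are more vivid — a global saturation change.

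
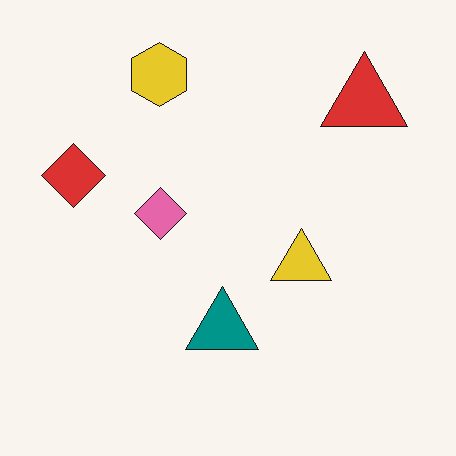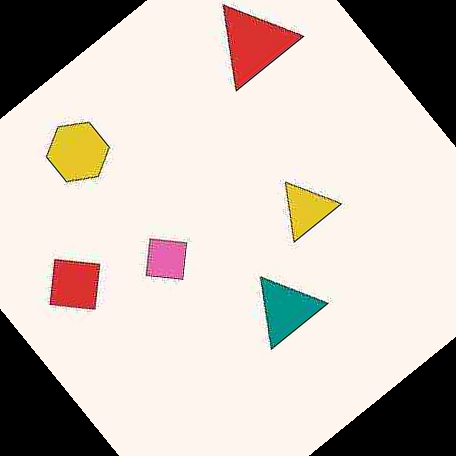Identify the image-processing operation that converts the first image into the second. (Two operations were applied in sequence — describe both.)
The image was heavily JPEG-compressed with obvious blocking artifacts, then rotated counter-clockwise by a large amount — several tens of degrees.

Blocky 8×8 compression artifacts appear around shape edges and the flat background shows ringing — characteristic JPEG degradation. Every shape is tilted by the same angle and the image corners show triangular fill wedges — a whole-image rotation by a non-right angle.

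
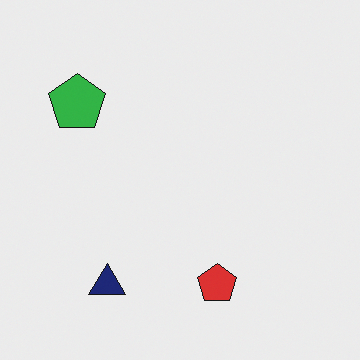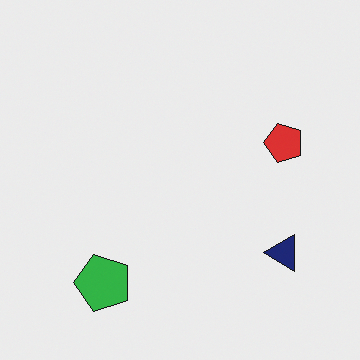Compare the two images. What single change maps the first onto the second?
The second image is the first rotated 90° counter-clockwise.

The green pentagon sits in the top-left of the first image and the bottom-left of the second — consistent with a whole-image 90° counter-clockwise rotation.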